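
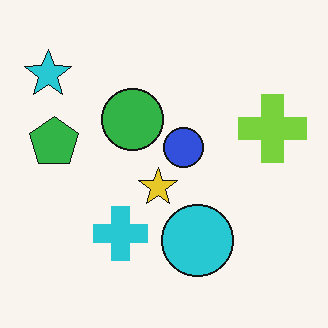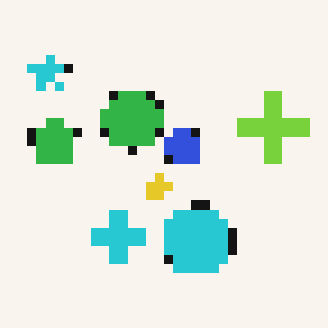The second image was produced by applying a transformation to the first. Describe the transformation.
Coarsely pixelated.

Shapes are reduced to large square blocks; fine edges and outlines are lost — a downscale-then-upscale (mosaic) effect.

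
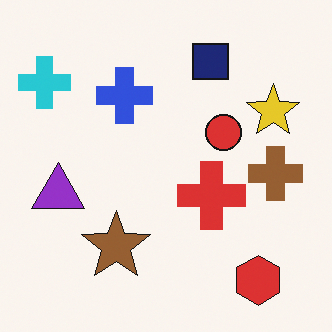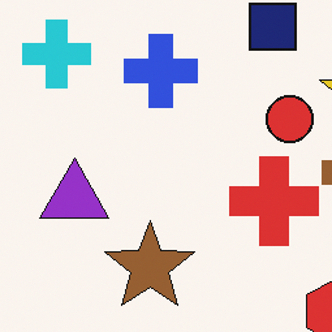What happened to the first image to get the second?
The transformation is: cropped to a modestly smaller region and rescaled.

The visible shapes are larger and the field of view is narrower; shapes near the original edges may be partly or wholly outside the frame — a crop-and-rescale.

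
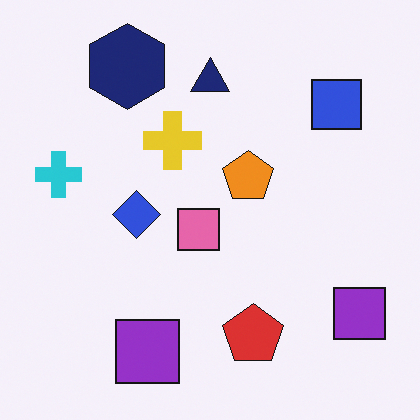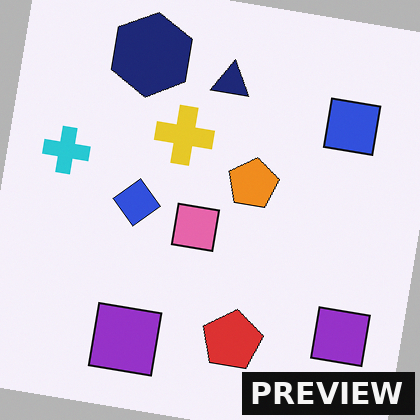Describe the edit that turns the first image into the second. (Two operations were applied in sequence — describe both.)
This is the original image rotated clockwise by a few degrees, then watermarked with the text "PREVIEW" in the lower-right corner.

Every shape is tilted by the same angle and the image corners show triangular fill wedges — a whole-image rotation by a non-right angle. A dark label reading "PREVIEW" appears in the lower-right corner.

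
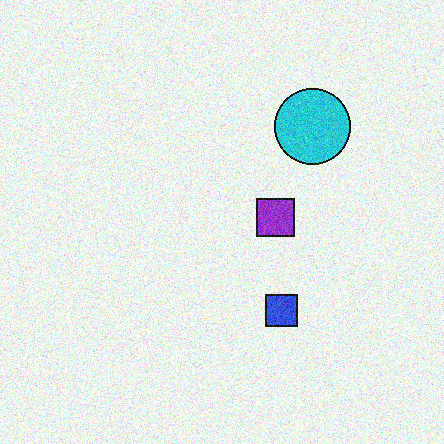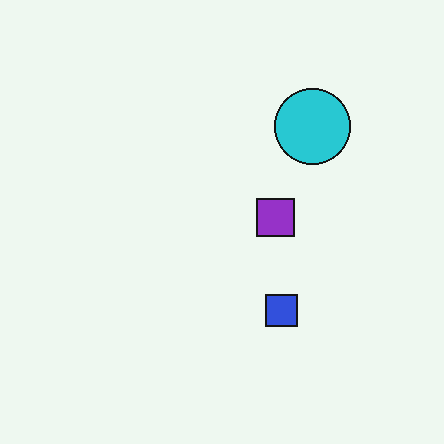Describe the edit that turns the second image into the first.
The transformation is: degraded with moderate additive noise.

Random speckle covers the whole image, including the flat background.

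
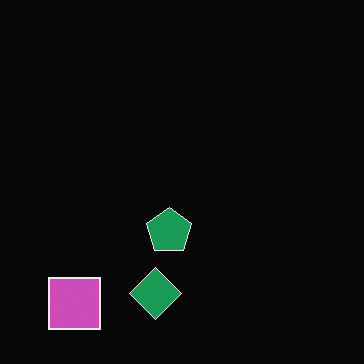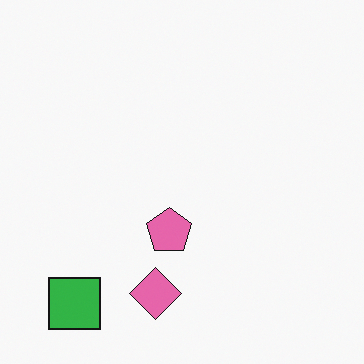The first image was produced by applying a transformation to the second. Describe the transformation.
This is the original image color-inverted (negative).

The light background has become dark and every shape's color is its complement — a photographic negative.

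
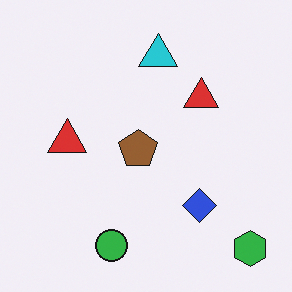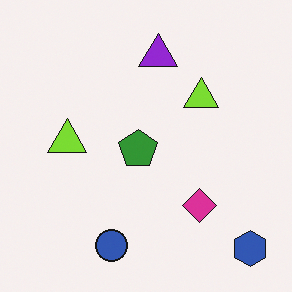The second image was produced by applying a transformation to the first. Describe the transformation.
It was hue-shifted by a moderate amount.

Every shape's color has rotated by the same amount around the hue wheel — a uniform hue shift.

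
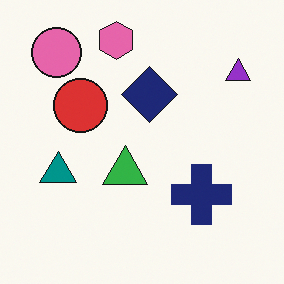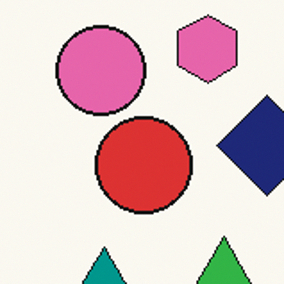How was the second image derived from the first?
It was cropped to a noticeably smaller region and rescaled.

The visible shapes are larger and the field of view is narrower; shapes near the original edges may be partly or wholly outside the frame — a crop-and-rescale.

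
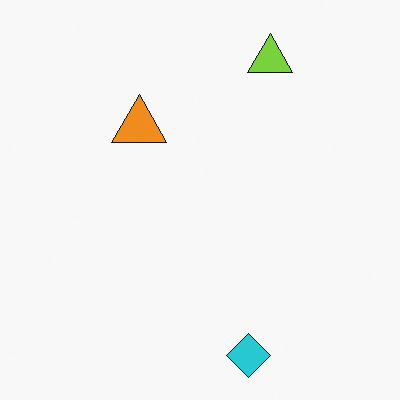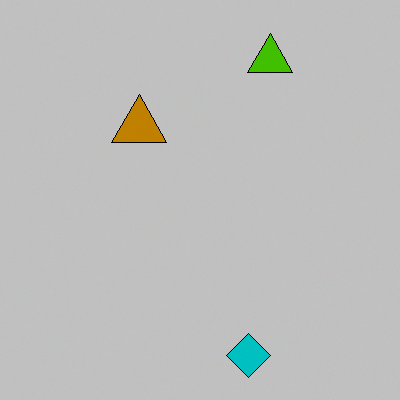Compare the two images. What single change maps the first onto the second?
The image was aggressively posterized.

Each flat color has snapped to a coarser quantized level — most visibly, the near-white background has dropped to a flat grey.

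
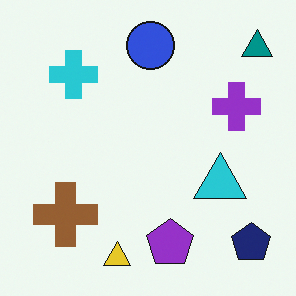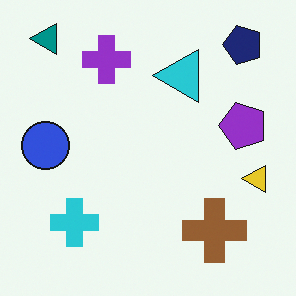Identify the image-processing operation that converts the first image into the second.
The image was rotated 90° counter-clockwise.

The teal triangle sits in the top-right of the first image and the top-left of the second — consistent with a whole-image 90° counter-clockwise rotation.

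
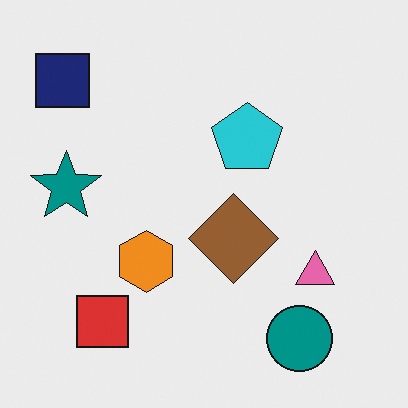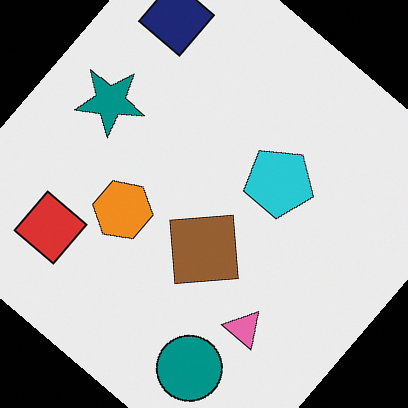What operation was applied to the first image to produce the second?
Rotated clockwise by a large amount — several tens of degrees.

Every shape is tilted by the same angle and the image corners show triangular fill wedges — a whole-image rotation by a non-right angle.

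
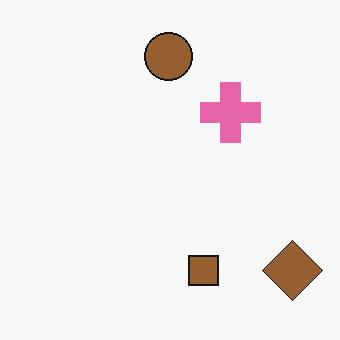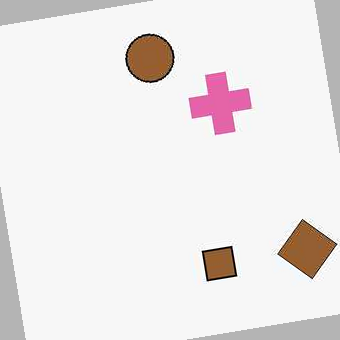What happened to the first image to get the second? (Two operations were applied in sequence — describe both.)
The second image is the first given moderate JPEG compression, then rotated counter-clockwise by a slight angle.

Blocky 8×8 compression artifacts appear around shape edges and the flat background shows ringing — characteristic JPEG degradation. Every shape is tilted by the same angle and the image corners show triangular fill wedges — a whole-image rotation by a non-right angle.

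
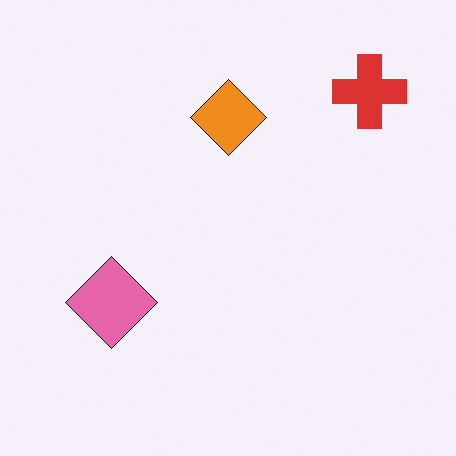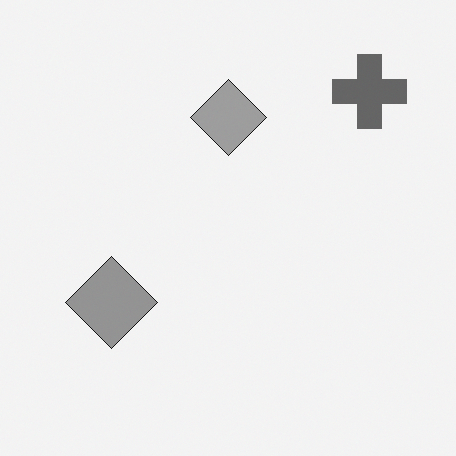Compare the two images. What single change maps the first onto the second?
The image was converted to grayscale.

All color is removed — every shape is now a shade of grey.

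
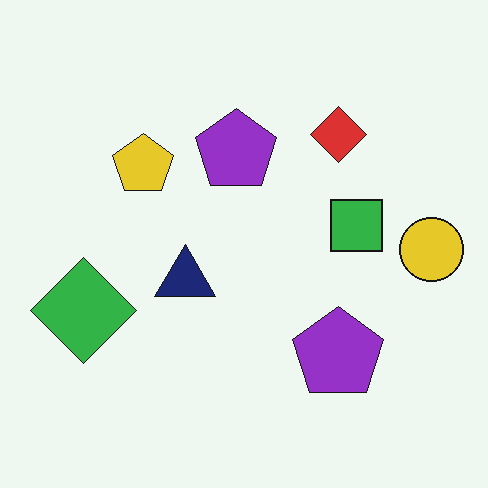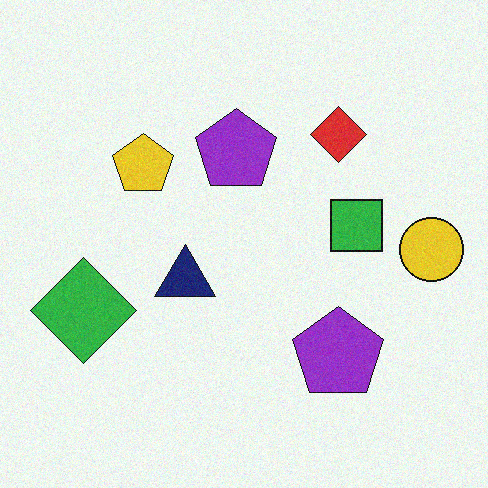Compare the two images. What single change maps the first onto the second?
The transformation is: degraded with subtle gaussian noise.

Random speckle covers the whole image, including the flat background.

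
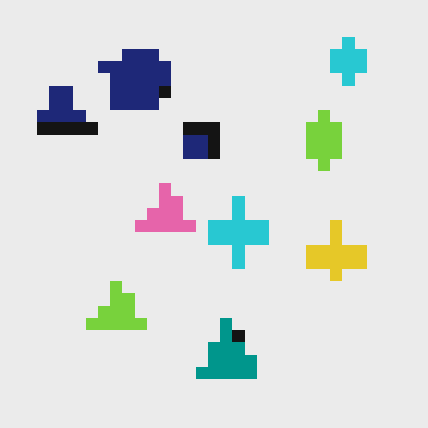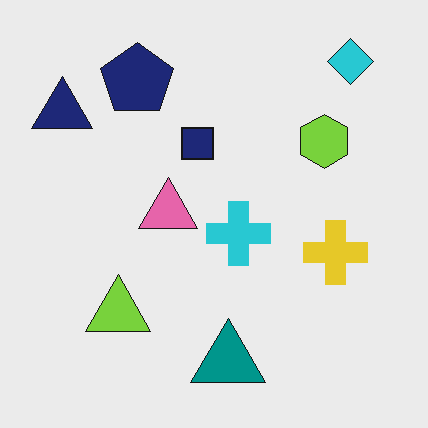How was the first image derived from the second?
It was coarsely pixelated.

Shapes are reduced to large square blocks; fine edges and outlines are lost — a downscale-then-upscale (mosaic) effect.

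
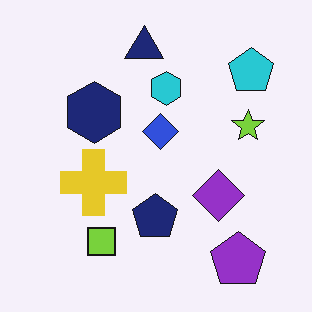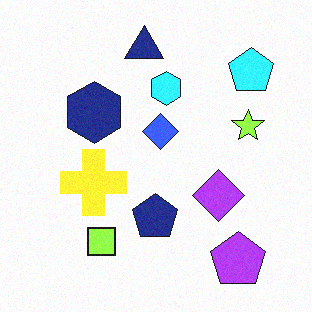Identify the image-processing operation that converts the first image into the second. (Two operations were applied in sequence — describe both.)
It was slightly brightened, then degraded with a light layer of grain.

Every pixel — background and shapes alike — is uniformly brightened. Random speckle covers the whole image, including the flat background.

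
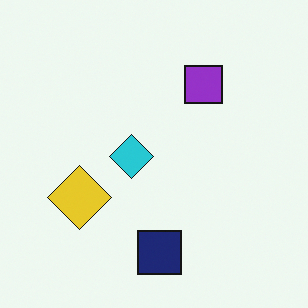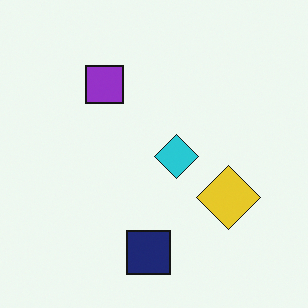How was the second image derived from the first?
This is the original image flipped horizontally (left ↔ right).

The yellow diamond is in the left of the first image and the right of the second — shapes on opposite sides of the vertical midline have swapped in a mirror flip.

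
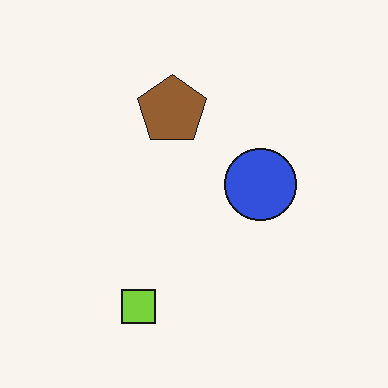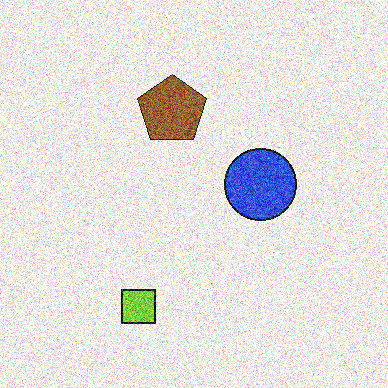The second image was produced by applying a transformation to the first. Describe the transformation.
The image was degraded with strong gaussian noise.

Random speckle covers the whole image, including the flat background.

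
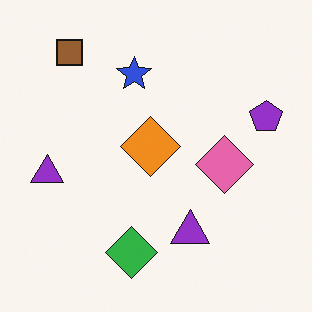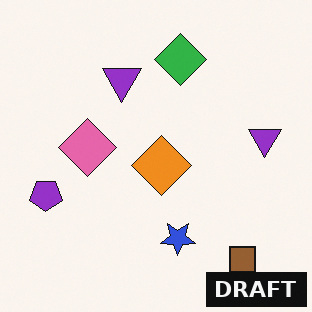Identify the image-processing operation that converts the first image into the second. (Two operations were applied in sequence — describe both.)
The second image is the first rotated 180°, then watermarked with the text "DRAFT" in the lower-right corner.

The brown square sits in the top-left of the first image and the bottom-right of the second — consistent with a whole-image 180° rotation. A dark label reading "DRAFT" appears in the lower-right corner.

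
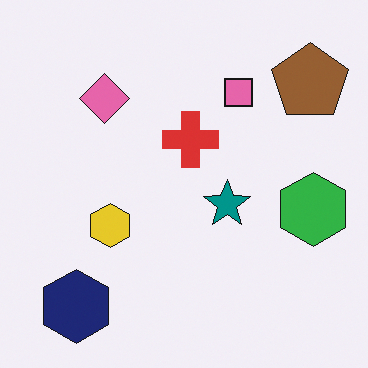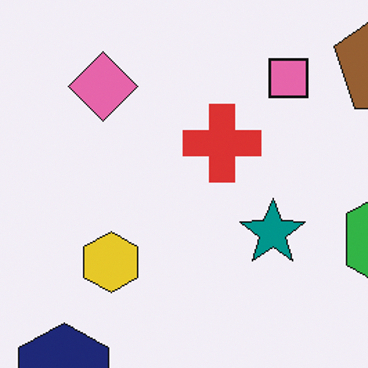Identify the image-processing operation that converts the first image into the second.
This is the original image cropped to a modestly smaller region and rescaled.

The visible shapes are larger and the field of view is narrower; shapes near the original edges may be partly or wholly outside the frame — a crop-and-rescale.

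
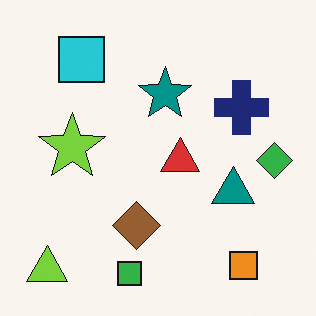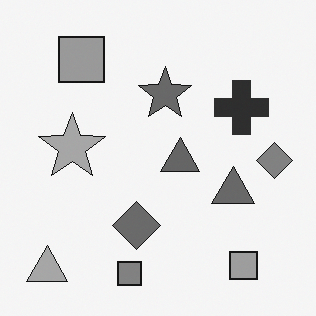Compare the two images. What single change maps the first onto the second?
The transformation is: converted to grayscale.

All color is removed — every shape is now a shade of grey.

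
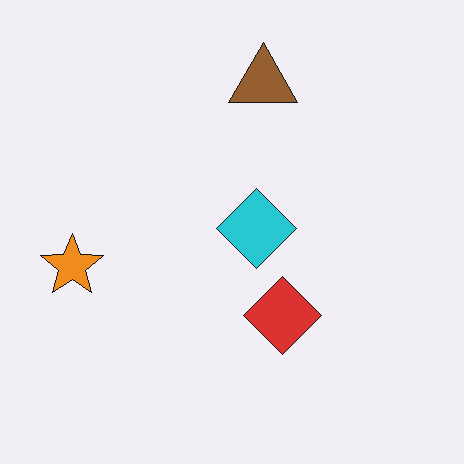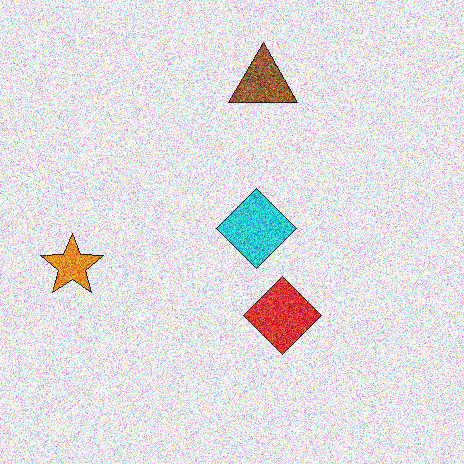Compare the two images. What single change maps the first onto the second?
This is the original image degraded with a thick layer of grain.

Random speckle covers the whole image, including the flat background.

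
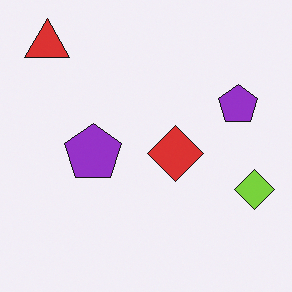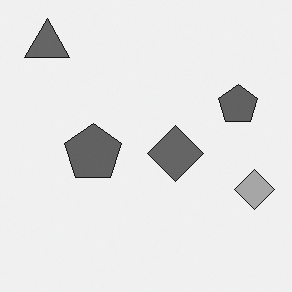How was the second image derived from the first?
Converted to grayscale.

All color is removed — every shape is now a shade of grey.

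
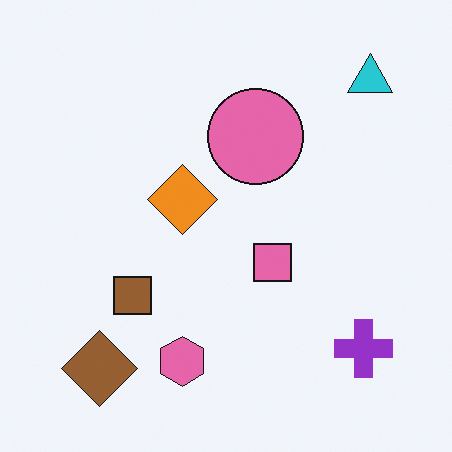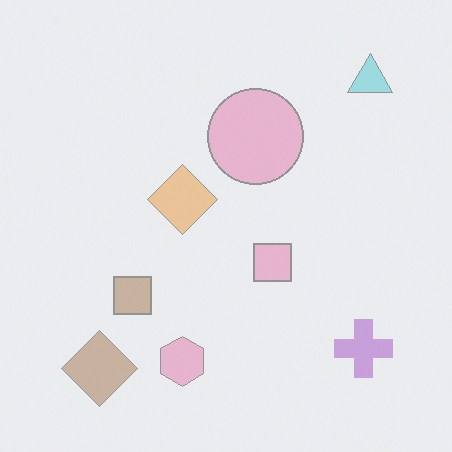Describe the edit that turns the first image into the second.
The transformation is: washed out (contrast reduced).

Tones are pushed toward mid-grey across the whole image — a global contrast change.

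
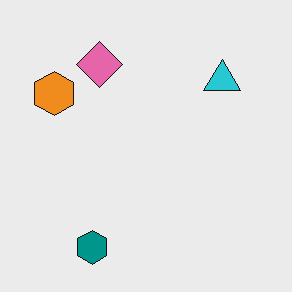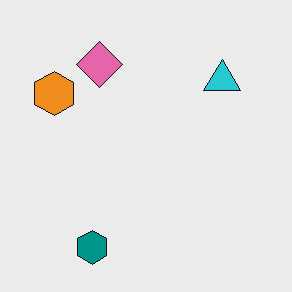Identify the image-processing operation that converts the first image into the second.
The image was given moderate JPEG compression.

Blocky 8×8 compression artifacts appear around shape edges and the flat background shows ringing — characteristic JPEG degradation.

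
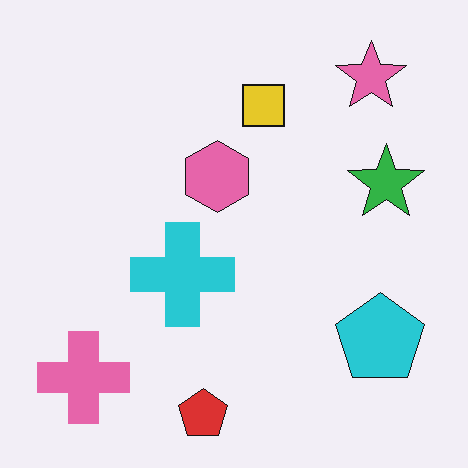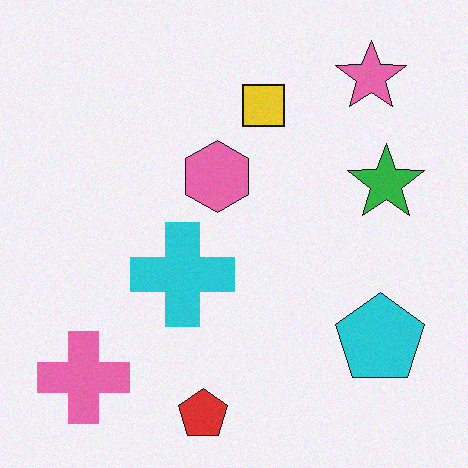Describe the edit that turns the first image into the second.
The transformation is: degraded with subtle gaussian noise.

Random speckle covers the whole image, including the flat background.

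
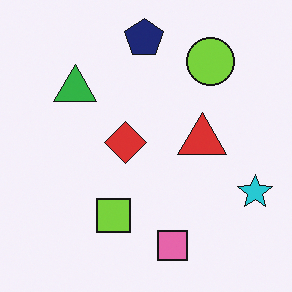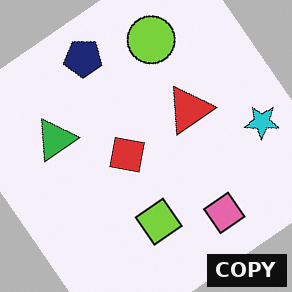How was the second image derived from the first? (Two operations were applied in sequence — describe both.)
The second image is the first rotated counter-clockwise by a large amount — several tens of degrees, then watermarked with the text "COPY" in the lower-right corner.

Every shape is tilted by the same angle and the image corners show triangular fill wedges — a whole-image rotation by a non-right angle. A dark label reading "COPY" appears in the lower-right corner.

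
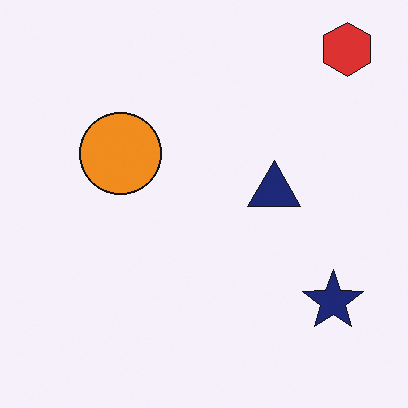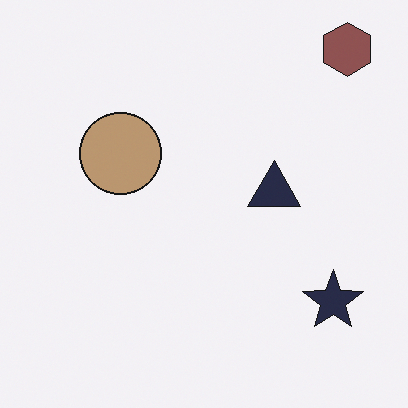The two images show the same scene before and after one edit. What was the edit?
Made much more muted (saturation change).

All colors are more muted and greyish — a global saturation change.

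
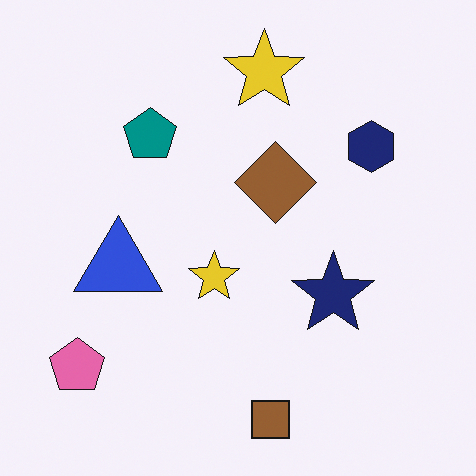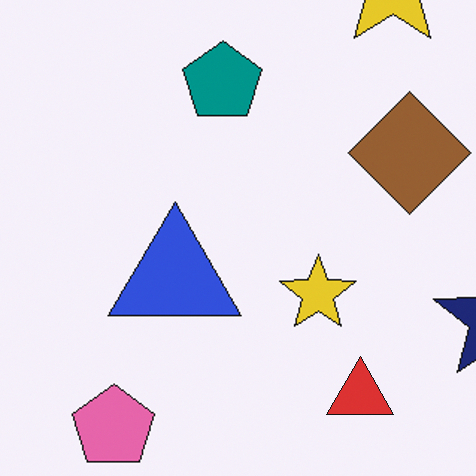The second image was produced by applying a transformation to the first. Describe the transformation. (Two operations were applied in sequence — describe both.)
This is the original image cropped to a modestly smaller region and rescaled, then overlaid with an additional red triangle.

The visible shapes are larger and the field of view is narrower; shapes near the original edges may be partly or wholly outside the frame — a crop-and-rescale. A red triangle appears in the second image that is absent from the first.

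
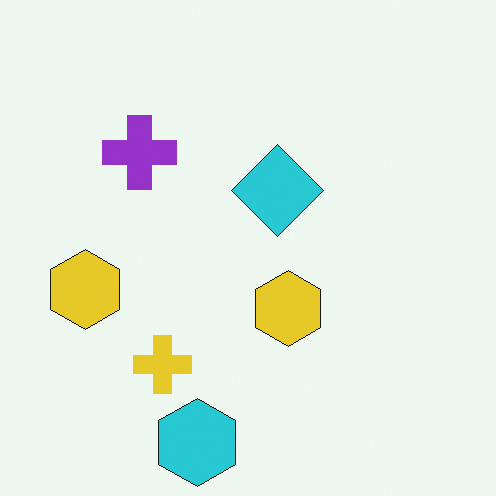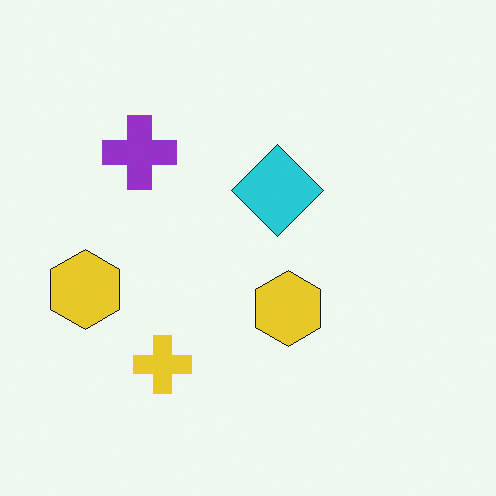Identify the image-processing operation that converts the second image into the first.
The image was overlaid with an additional cyan hexagon.

A cyan hexagon appears in the first image that is absent from the second.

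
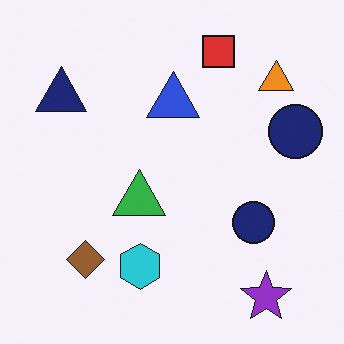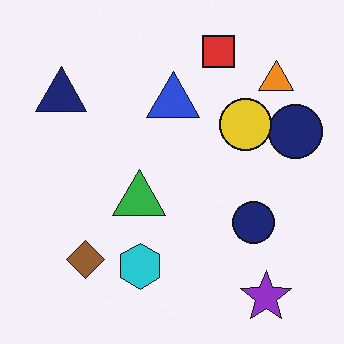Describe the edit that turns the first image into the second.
The transformation is: overlaid with an additional yellow circle.

A yellow circle appears in the second image that is absent from the first.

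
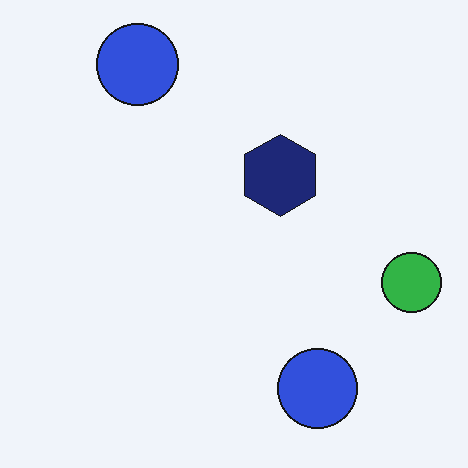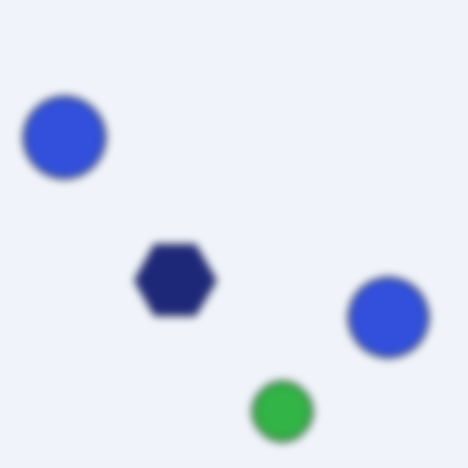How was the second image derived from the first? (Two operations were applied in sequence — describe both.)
Transposed (reflected across the top-left ↔ bottom-right diagonal), then noticeably gaussian-blurred.

Shapes have swapped their row and column positions — what was in the top-right is now in the bottom-left — a diagonal reflection. Shape edges and outlines are uniformly softened across the whole image.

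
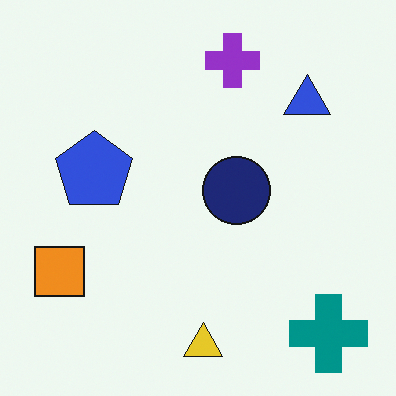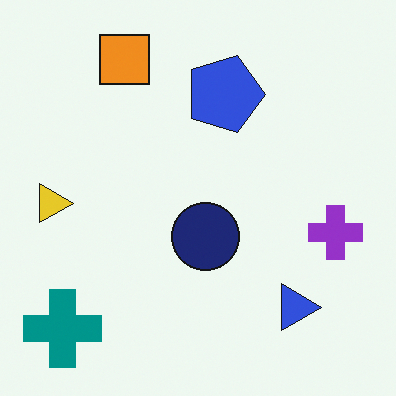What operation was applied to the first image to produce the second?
The image was rotated 90° clockwise.

The teal cross sits in the bottom-right of the first image and the bottom-left of the second — consistent with a whole-image 90° clockwise rotation.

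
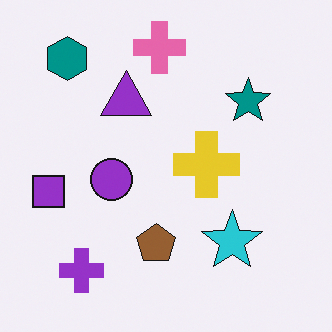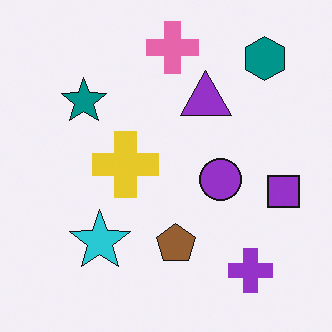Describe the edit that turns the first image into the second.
This is the original image flipped horizontally (left ↔ right).

The purple square is in the left of the first image and the right of the second — shapes on opposite sides of the vertical midline have swapped in a mirror flip.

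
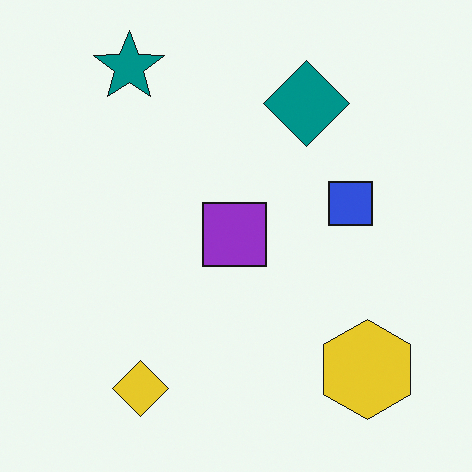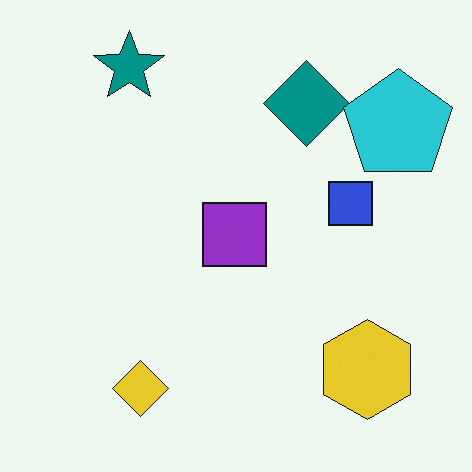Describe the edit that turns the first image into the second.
The second image is the first overlaid with an additional cyan pentagon.

A cyan pentagon appears in the second image that is absent from the first.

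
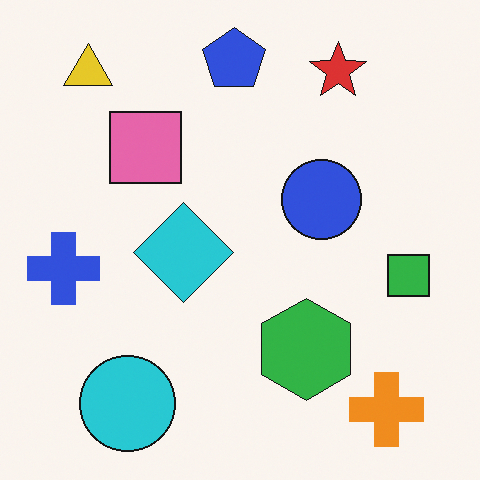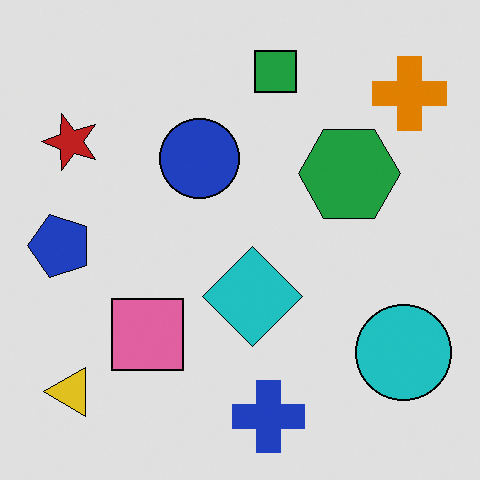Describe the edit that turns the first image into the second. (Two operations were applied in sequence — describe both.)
The transformation is: rotated 90° counter-clockwise, then moderately posterized.

The yellow triangle sits in the top-left of the first image and the bottom-left of the second — consistent with a whole-image 90° counter-clockwise rotation. Each flat color has snapped to a coarser quantized level — most visibly, the near-white background has dropped to a flat grey.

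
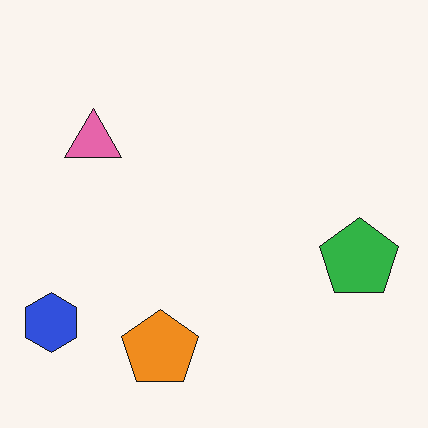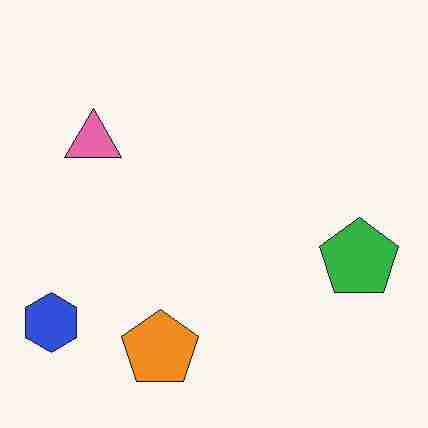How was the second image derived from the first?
The second image is the first degraded with heavy JPEG compression.

Blocky 8×8 compression artifacts appear around shape edges and the flat background shows ringing — characteristic JPEG degradation.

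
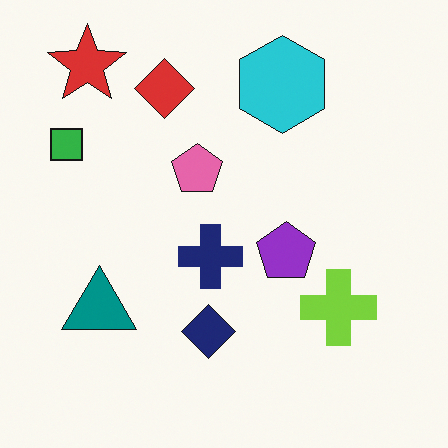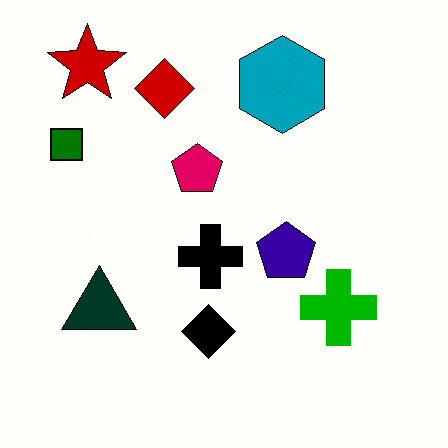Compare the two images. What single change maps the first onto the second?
Boosted in contrast.

Tones are pushed away from mid-grey across the whole image — a global contrast change.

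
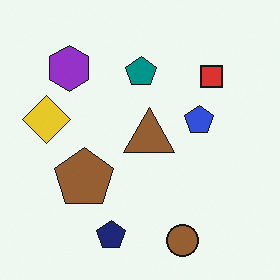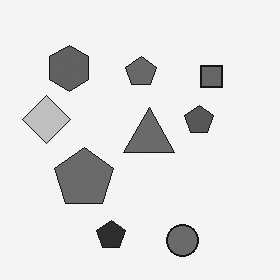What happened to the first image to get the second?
Converted to grayscale.

All color is removed — every shape is now a shade of grey.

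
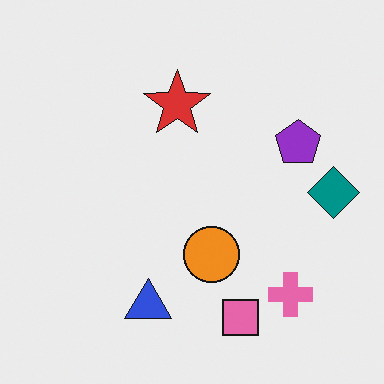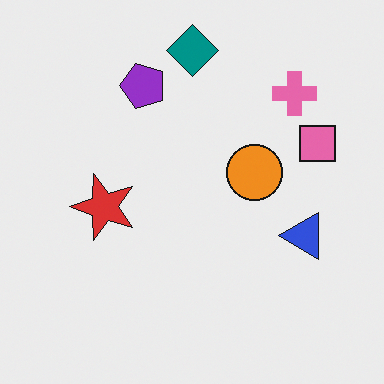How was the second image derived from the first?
This is the original image rotated 90° counter-clockwise.

The pink cross sits in the bottom-right of the first image and the top-right of the second — consistent with a whole-image 90° counter-clockwise rotation.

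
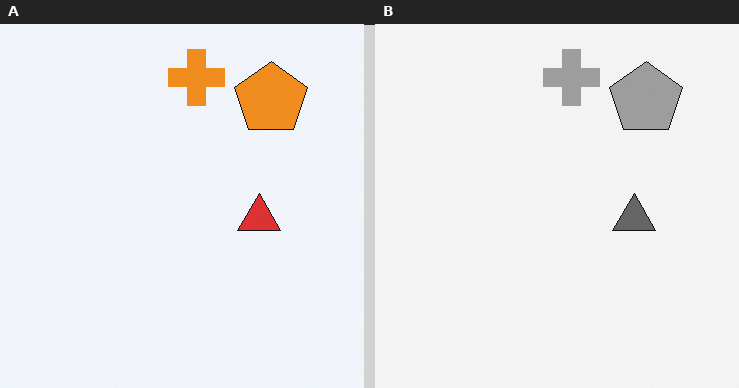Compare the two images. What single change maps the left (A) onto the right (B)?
The right (B) image is the left (A) converted to grayscale.

All color is removed — every shape is now a shade of grey.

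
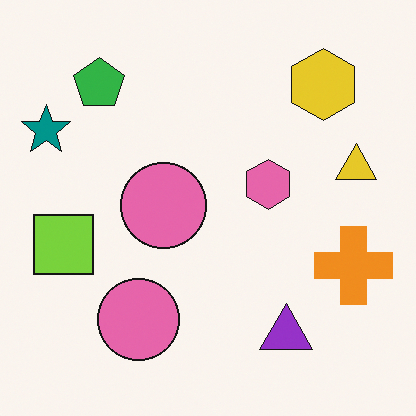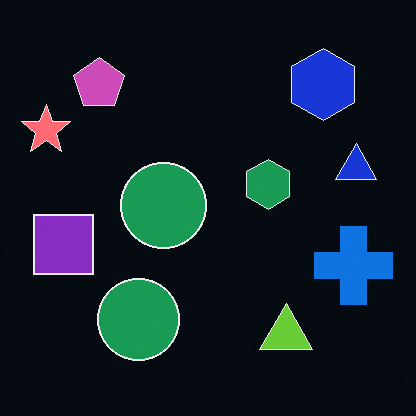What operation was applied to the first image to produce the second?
Color-inverted (negative).

The light background has become dark and every shape's color is its complement — a photographic negative.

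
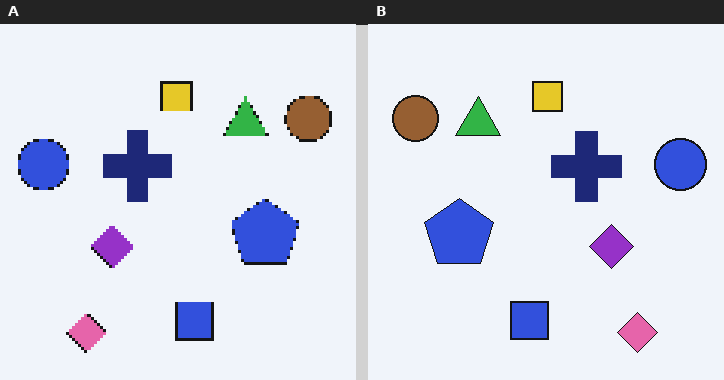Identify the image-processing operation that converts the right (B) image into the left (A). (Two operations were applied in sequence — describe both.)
This is the original image mildly pixelated, then flipped horizontally (left ↔ right).

Shapes are reduced to large square blocks; fine edges and outlines are lost — a downscale-then-upscale (mosaic) effect. The blue circle is in the right of the right (B) image and the left of the left (A) — shapes on opposite sides of the vertical midline have swapped in a mirror flip.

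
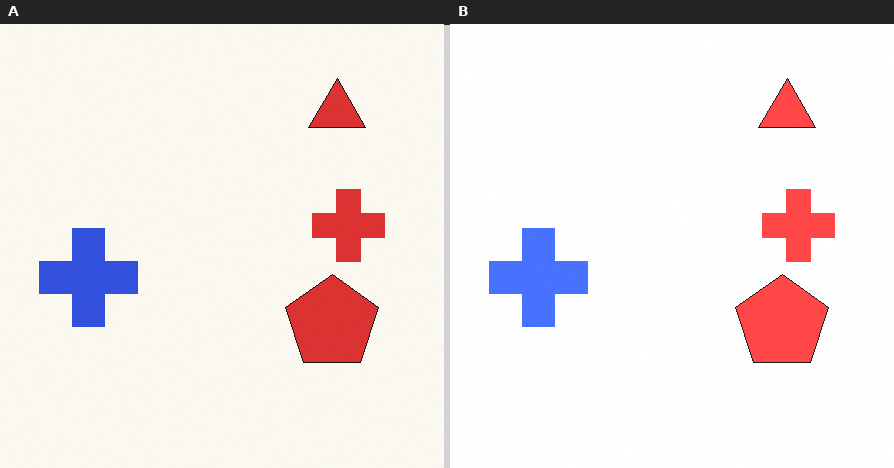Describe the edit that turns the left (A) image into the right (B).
The image was brightened a lot.

Every pixel — background and shapes alike — is uniformly brightened.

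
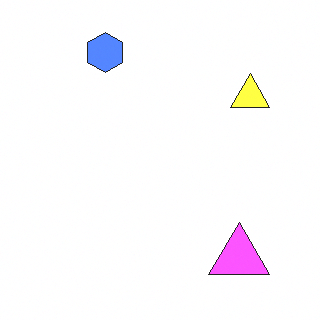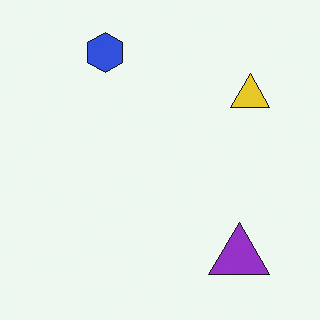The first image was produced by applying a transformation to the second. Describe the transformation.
This is the original image noticeably brightened.

Every pixel — background and shapes alike — is uniformly brightened.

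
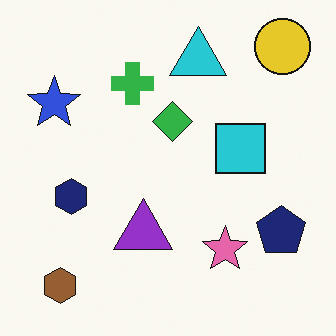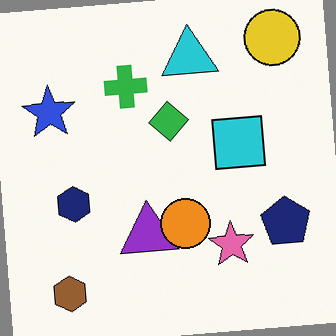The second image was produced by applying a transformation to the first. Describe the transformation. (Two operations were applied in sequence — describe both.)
The image was rotated counter-clockwise by a few degrees, then overlaid with an additional orange circle.

Every shape is tilted by the same angle and the image corners show triangular fill wedges — a whole-image rotation by a non-right angle. An orange circle appears in the second image that is absent from the first.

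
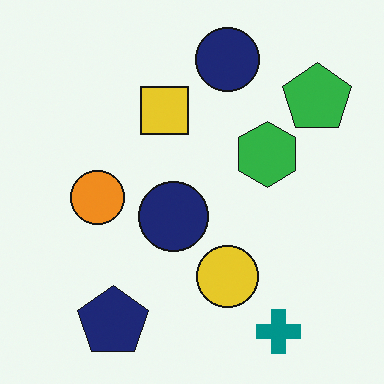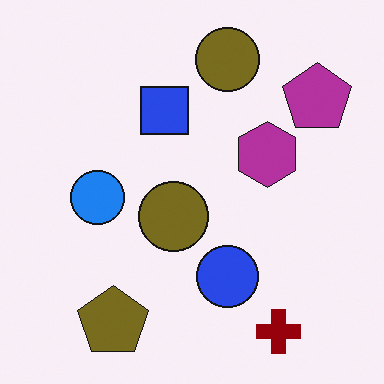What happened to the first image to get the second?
This is the original image hue-shifted through roughly half the color wheel.

Every shape's color has rotated by the same amount around the hue wheel — a uniform hue shift.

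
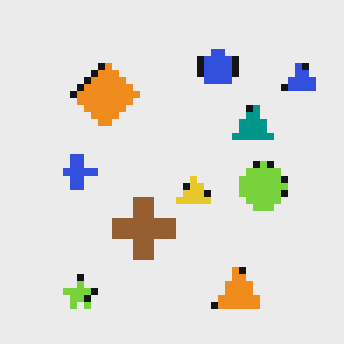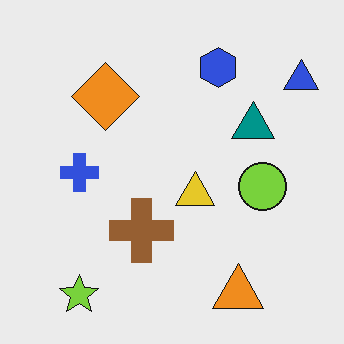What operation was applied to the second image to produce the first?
The first image is the second pixelated into visible square blocks.

Shapes are reduced to large square blocks; fine edges and outlines are lost — a downscale-then-upscale (mosaic) effect.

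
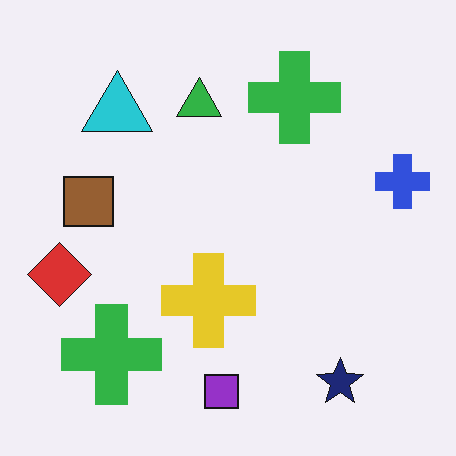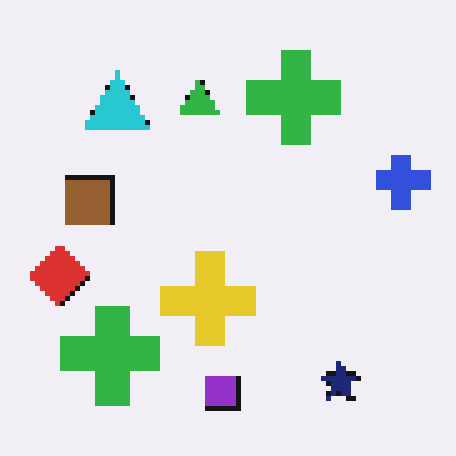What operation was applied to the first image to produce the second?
The image was mildly pixelated.

Shapes are reduced to large square blocks; fine edges and outlines are lost — a downscale-then-upscale (mosaic) effect.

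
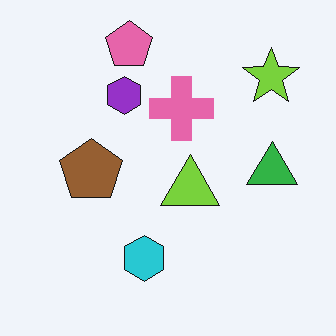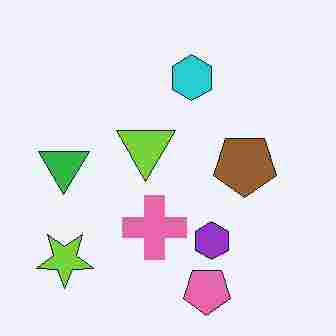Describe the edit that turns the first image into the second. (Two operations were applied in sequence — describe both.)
This is the original image degraded with heavy JPEG compression, then rotated 180°.

Blocky 8×8 compression artifacts appear around shape edges and the flat background shows ringing — characteristic JPEG degradation. The lime star sits in the top-right of the first image and the bottom-left of the second — consistent with a whole-image 180° rotation.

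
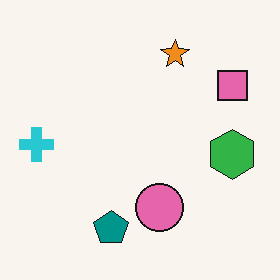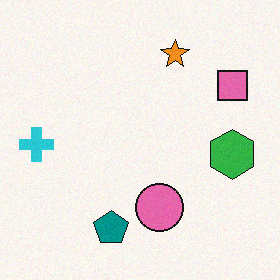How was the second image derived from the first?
The second image is the first degraded with light additive noise.

Random speckle covers the whole image, including the flat background.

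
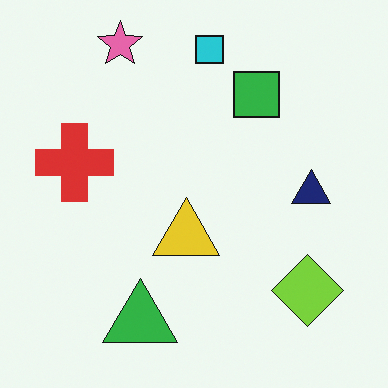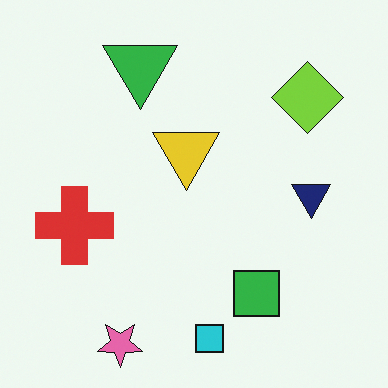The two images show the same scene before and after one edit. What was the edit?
It was flipped vertically (top ↔ bottom).

The pink star is in the top-left of the first image and the bottom-left of the second — shapes on opposite sides of the horizontal midline have swapped in a mirror flip.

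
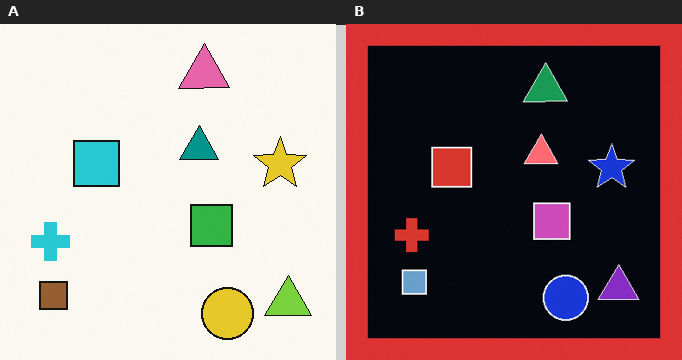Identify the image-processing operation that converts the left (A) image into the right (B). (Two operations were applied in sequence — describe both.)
The image was color-inverted (negative), then framed with a red border.

The light background has become dark and every shape's color is its complement — a photographic negative. A solid red frame runs around the edge of the right (B) image, with the content slightly shrunk inside it.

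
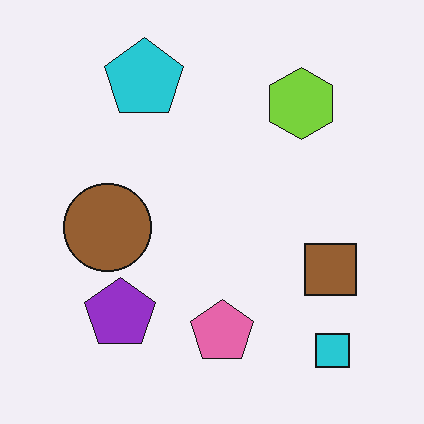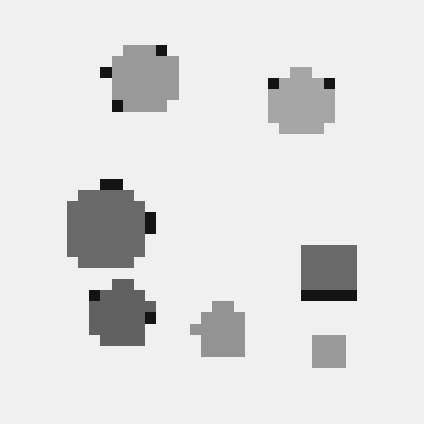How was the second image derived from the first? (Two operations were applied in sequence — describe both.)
This is the original image converted to grayscale, then coarsely pixelated.

All color is removed — every shape is now a shade of grey. Shapes are reduced to large square blocks; fine edges and outlines are lost — a downscale-then-upscale (mosaic) effect.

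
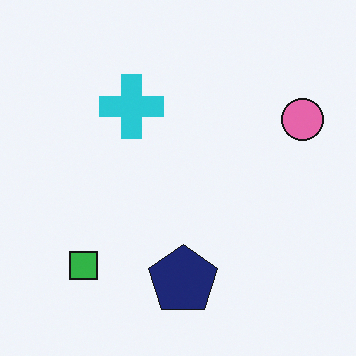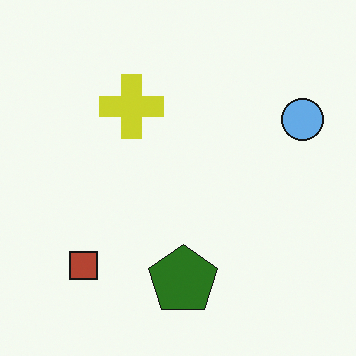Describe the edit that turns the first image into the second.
It was hue-shifted by a large amount.

Every shape's color has rotated by the same amount around the hue wheel — a uniform hue shift.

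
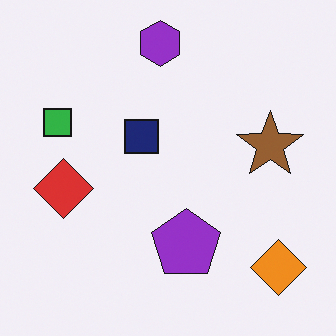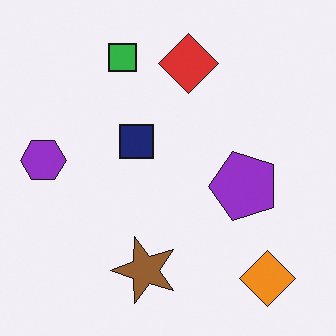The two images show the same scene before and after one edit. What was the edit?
The second image is the first transposed (reflected across the top-left ↔ bottom-right diagonal).

Shapes have swapped their row and column positions — what was in the top-right is now in the bottom-left — a diagonal reflection.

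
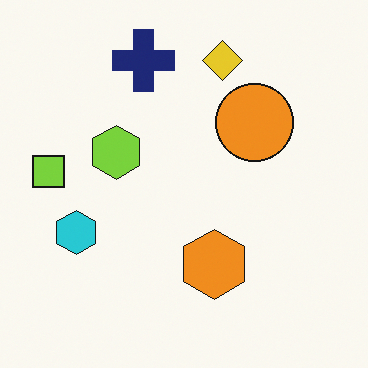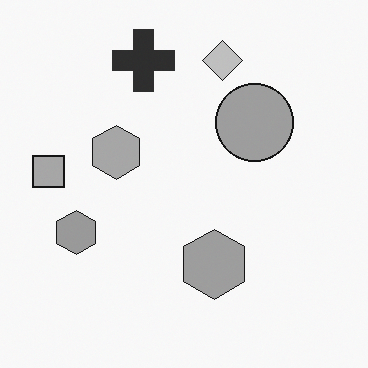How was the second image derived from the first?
The second image is the first converted to grayscale.

All color is removed — every shape is now a shade of grey.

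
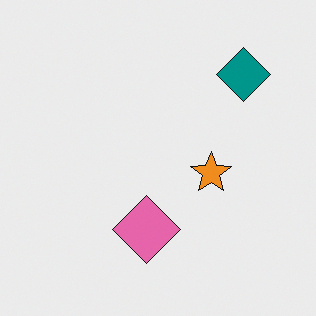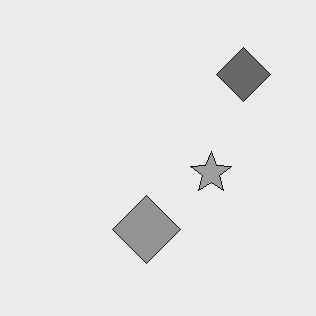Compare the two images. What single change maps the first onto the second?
This is the original image converted to grayscale.

All color is removed — every shape is now a shade of grey.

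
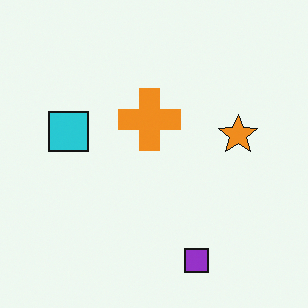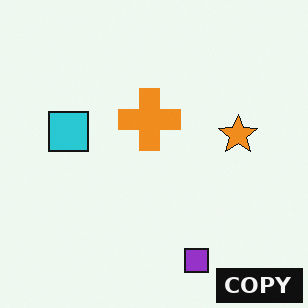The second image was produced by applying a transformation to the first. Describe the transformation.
This is the original image watermarked with the text "COPY" in the lower-right corner.

A dark label reading "COPY" appears in the lower-right corner.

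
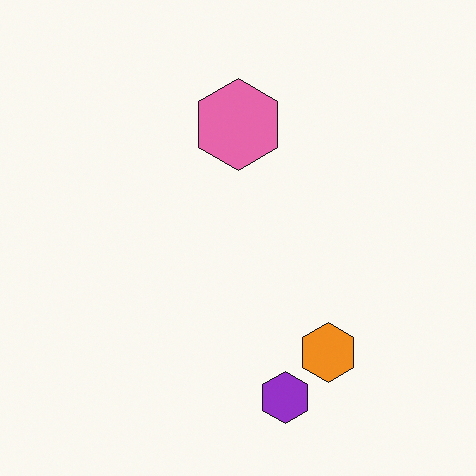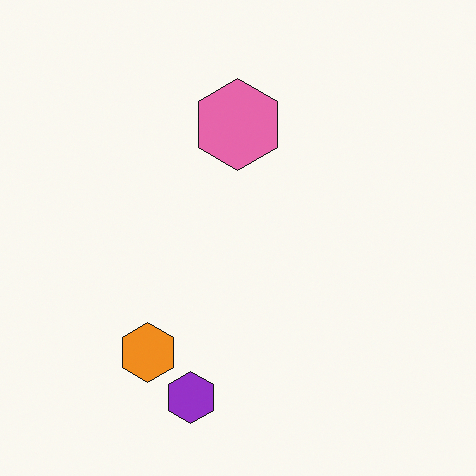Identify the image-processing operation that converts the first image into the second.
Flipped horizontally (left ↔ right).

The orange hexagon is in the bottom-right of the first image and the bottom-left of the second — shapes on opposite sides of the vertical midline have swapped in a mirror flip.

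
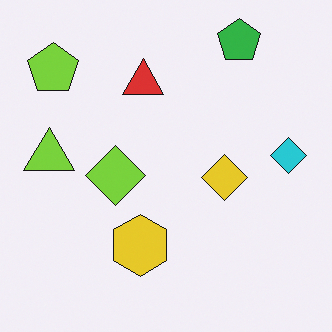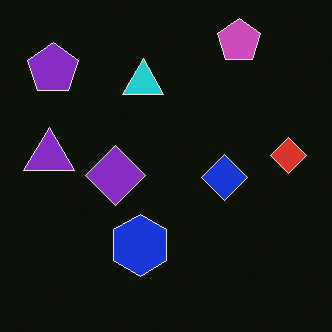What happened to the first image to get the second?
This is the original image color-inverted (negative).

The light background has become dark and every shape's color is its complement — a photographic negative.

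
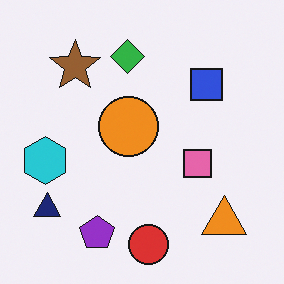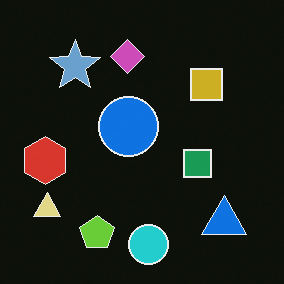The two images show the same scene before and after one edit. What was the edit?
The image was color-inverted (negative).

The light background has become dark and every shape's color is its complement — a photographic negative.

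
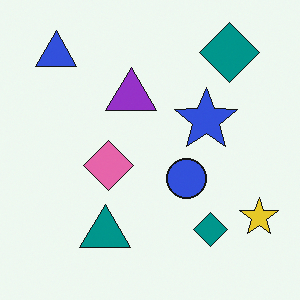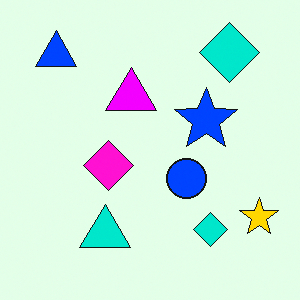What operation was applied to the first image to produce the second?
This is the original image made much more vivid (saturation change).

All colors are more vivid — a global saturation change.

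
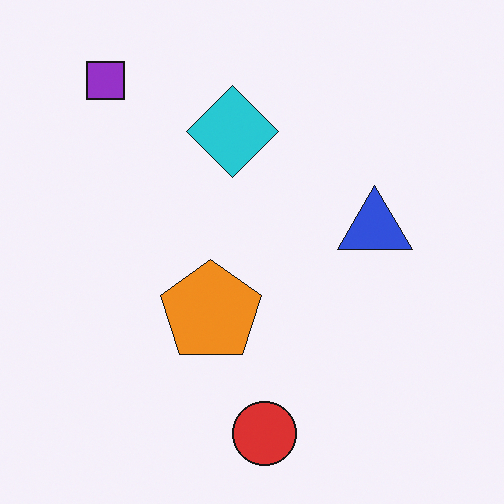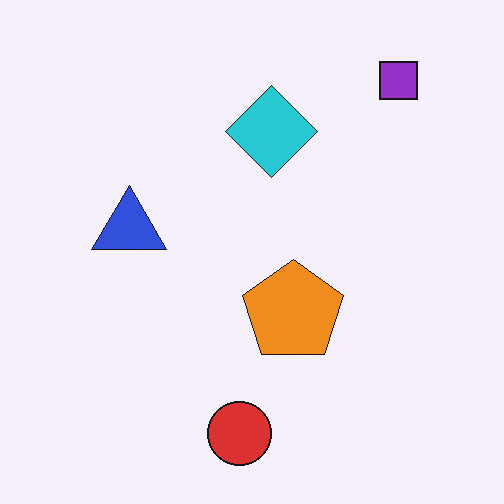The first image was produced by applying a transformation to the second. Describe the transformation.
This is the original image flipped horizontally (left ↔ right).

The purple square is in the top-right of the second image and the top-left of the first — shapes on opposite sides of the vertical midline have swapped in a mirror flip.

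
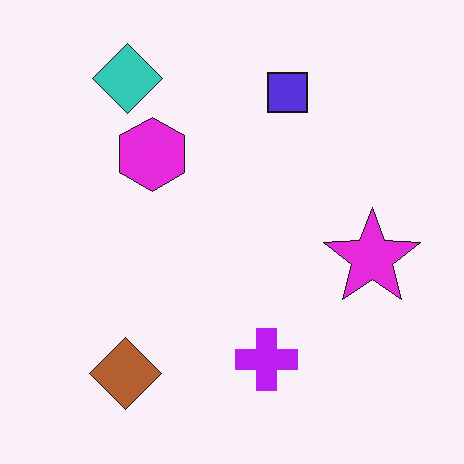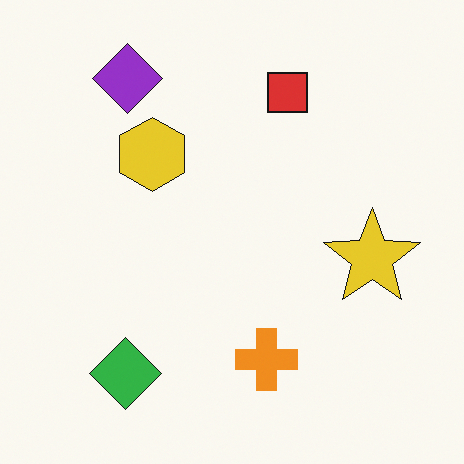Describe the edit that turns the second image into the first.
It was hue-shifted through roughly half the color wheel.

Every shape's color has rotated by the same amount around the hue wheel — a uniform hue shift.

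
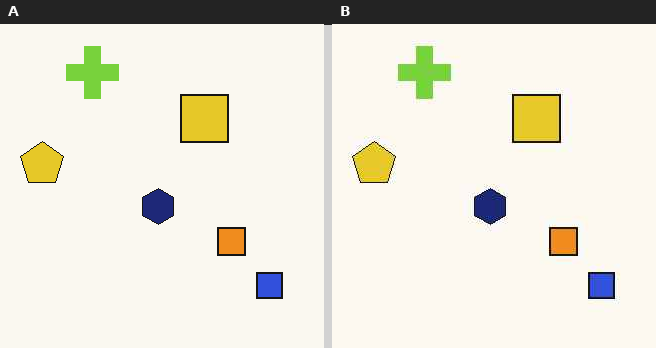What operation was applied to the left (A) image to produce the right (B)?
The transformation is: given moderate JPEG compression.

Blocky 8×8 compression artifacts appear around shape edges and the flat background shows ringing — characteristic JPEG degradation.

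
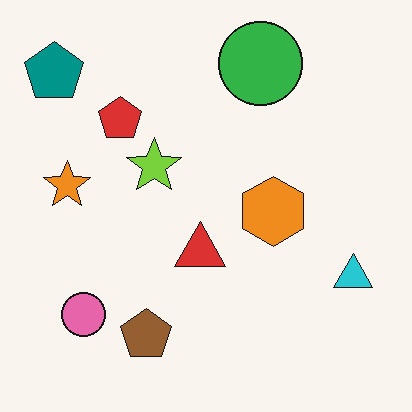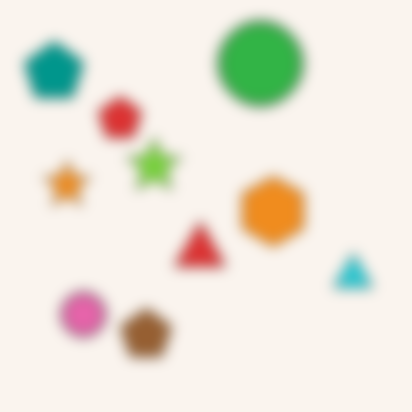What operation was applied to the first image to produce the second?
The second image is the first strongly gaussian-blurred.

Shape edges and outlines are uniformly softened across the whole image.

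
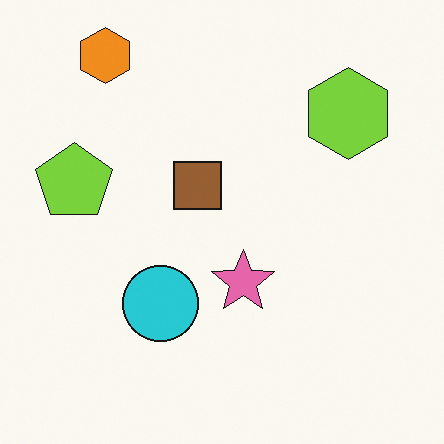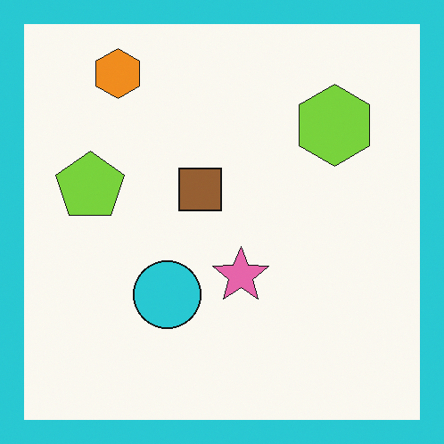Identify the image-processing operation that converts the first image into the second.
The image was framed with a cyan border.

A solid cyan frame runs around the edge of the second image, with the content slightly shrunk inside it.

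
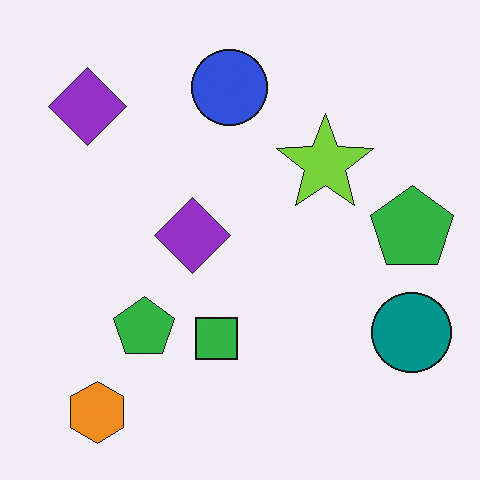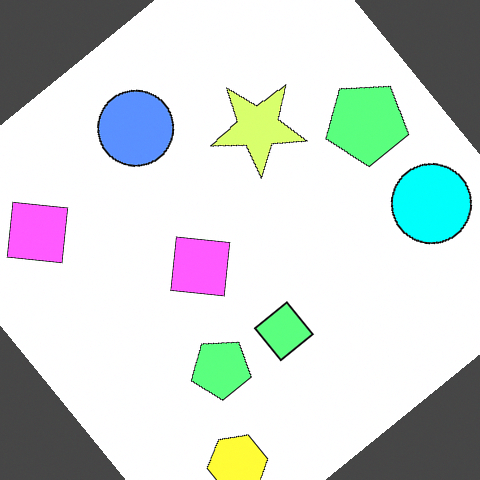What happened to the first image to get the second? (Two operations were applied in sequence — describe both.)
The second image is the first substantially brightened, then rotated counter-clockwise by a large amount — several tens of degrees.

Every pixel — background and shapes alike — is uniformly brightened. Every shape is tilted by the same angle and the image corners show triangular fill wedges — a whole-image rotation by a non-right angle.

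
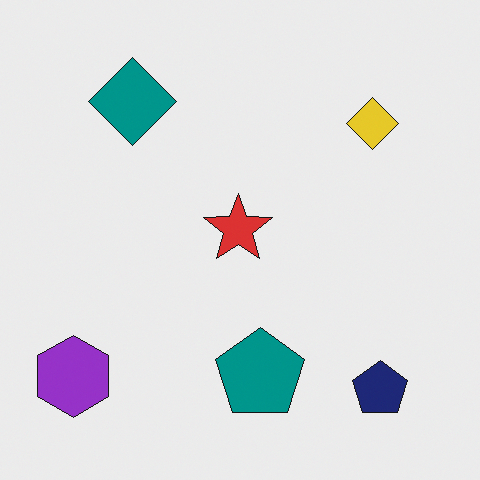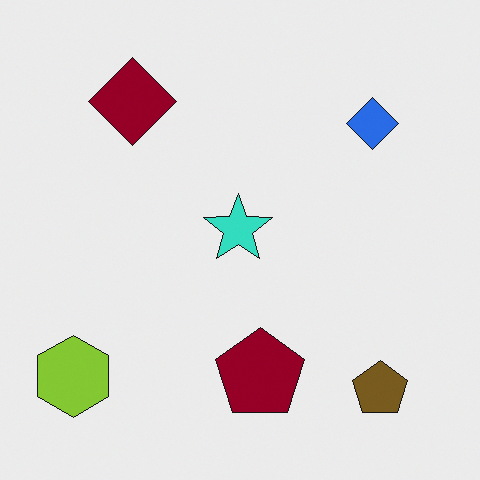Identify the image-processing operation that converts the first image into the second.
Hue-shifted by a large amount.

Every shape's color has rotated by the same amount around the hue wheel — a uniform hue shift.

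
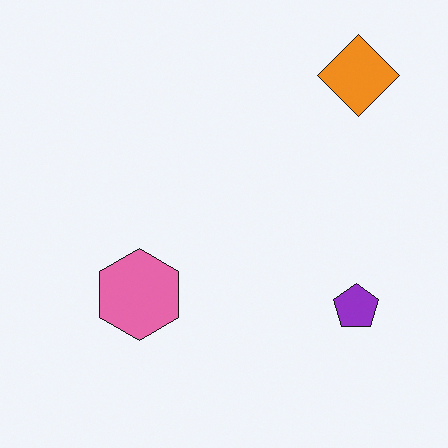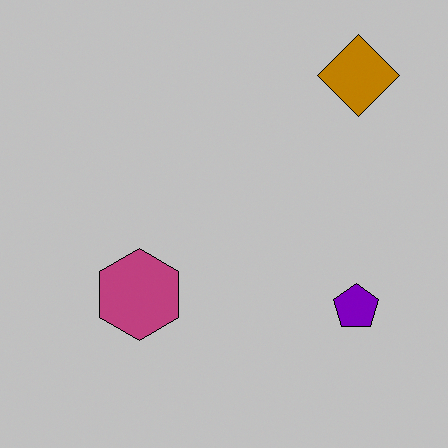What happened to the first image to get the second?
The transformation is: heavily posterized to just a handful of flat colors.

Each flat color has snapped to a coarser quantized level — most visibly, the near-white background has dropped to a flat grey.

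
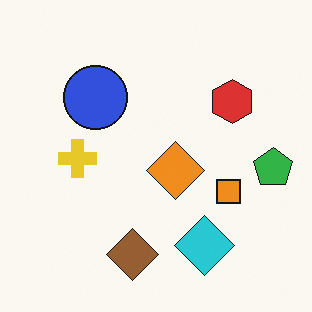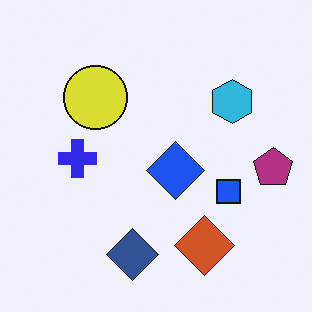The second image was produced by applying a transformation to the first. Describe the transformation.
The image was hue-shifted by a large amount.

Every shape's color has rotated by the same amount around the hue wheel — a uniform hue shift.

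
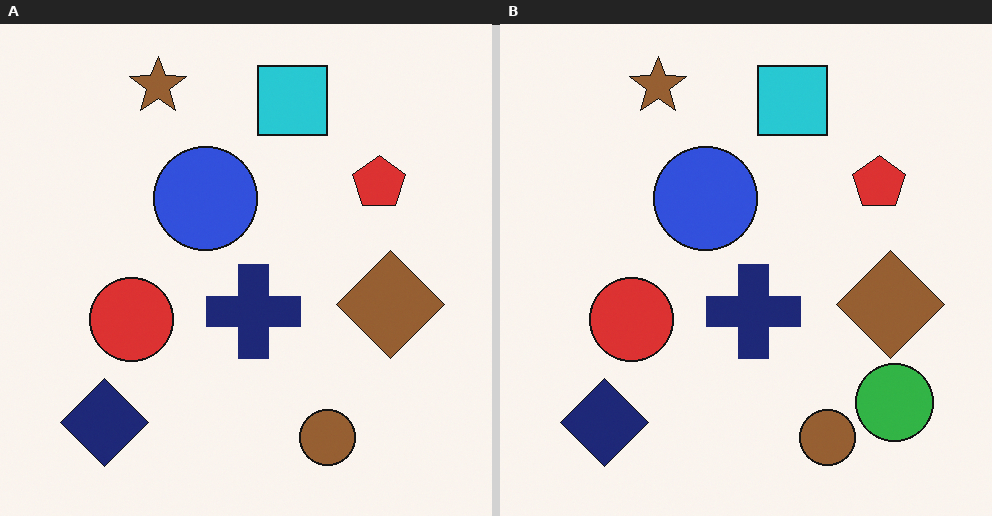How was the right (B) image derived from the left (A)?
This is the original image overlaid with an additional green circle.

A green circle appears in the right (B) image that is absent from the left (A).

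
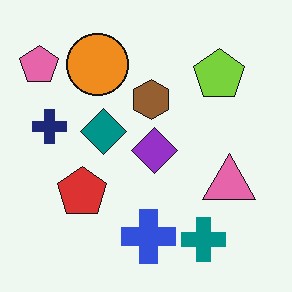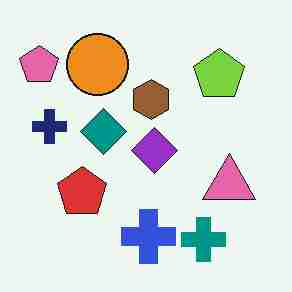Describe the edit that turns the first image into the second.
The transformation is: heavily JPEG-compressed with obvious blocking artifacts.

Blocky 8×8 compression artifacts appear around shape edges and the flat background shows ringing — characteristic JPEG degradation.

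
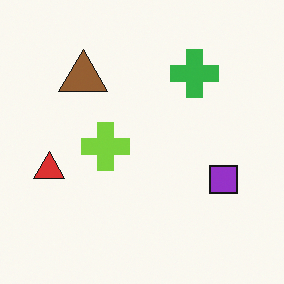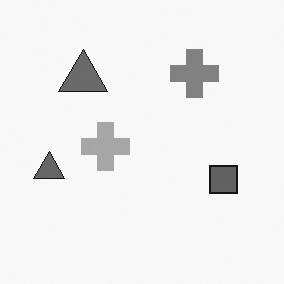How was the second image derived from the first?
The second image is the first converted to grayscale.

All color is removed — every shape is now a shade of grey.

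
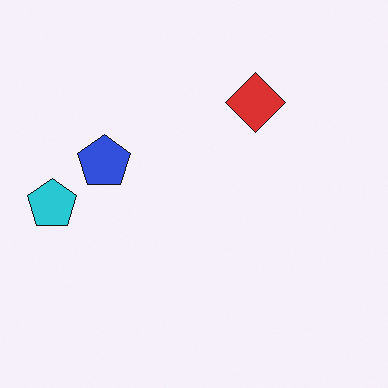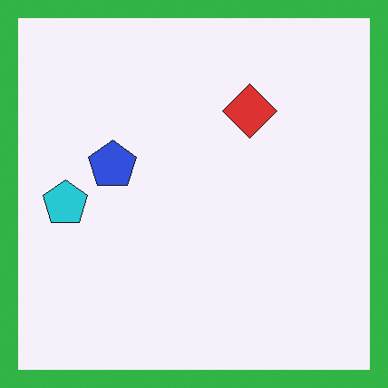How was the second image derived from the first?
The image was framed with a green border.

A solid green frame runs around the edge of the second image, with the content slightly shrunk inside it.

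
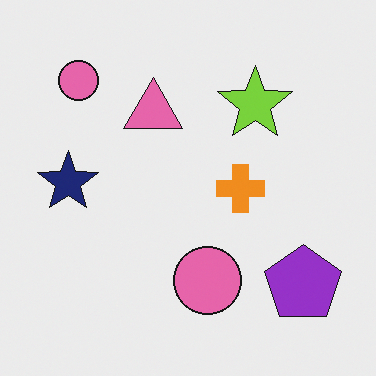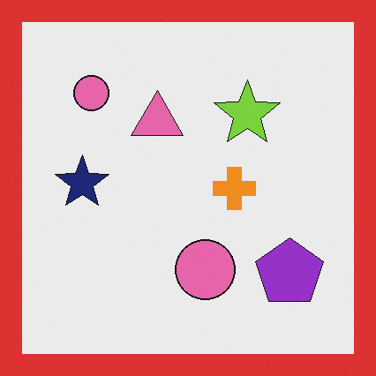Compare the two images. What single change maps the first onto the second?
This is the original image framed with a red border.

A solid red frame runs around the edge of the second image, with the content slightly shrunk inside it.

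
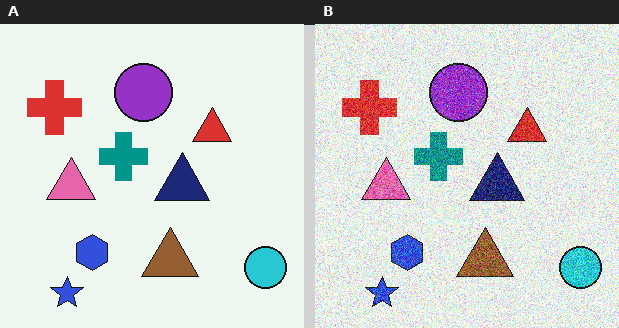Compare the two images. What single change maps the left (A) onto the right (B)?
The right (B) image is the left (A) degraded with a thick layer of grain.

Random speckle covers the whole image, including the flat background.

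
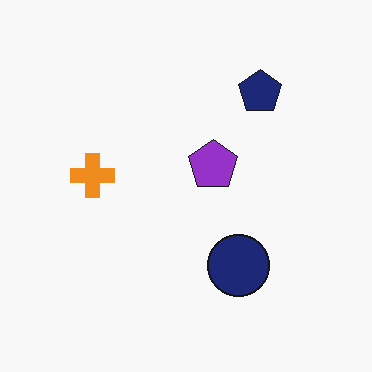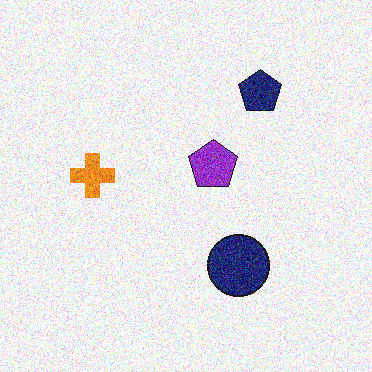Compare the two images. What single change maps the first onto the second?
The second image is the first degraded with strong gaussian noise.

Random speckle covers the whole image, including the flat background.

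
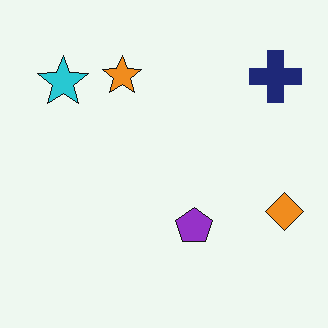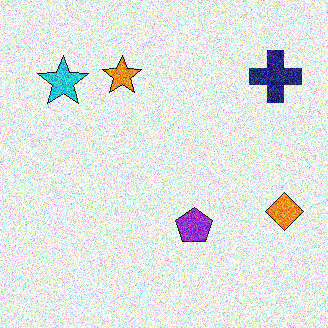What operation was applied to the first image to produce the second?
The image was degraded with strong gaussian noise.

Random speckle covers the whole image, including the flat background.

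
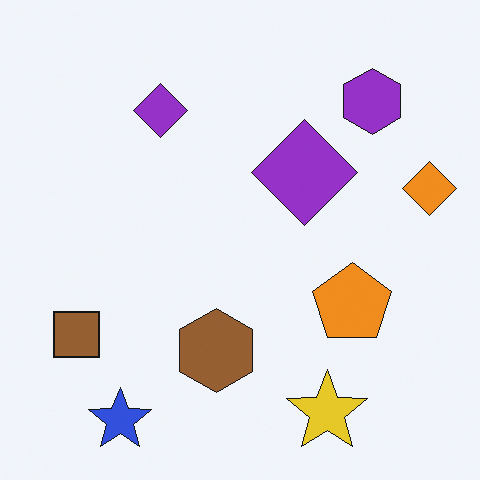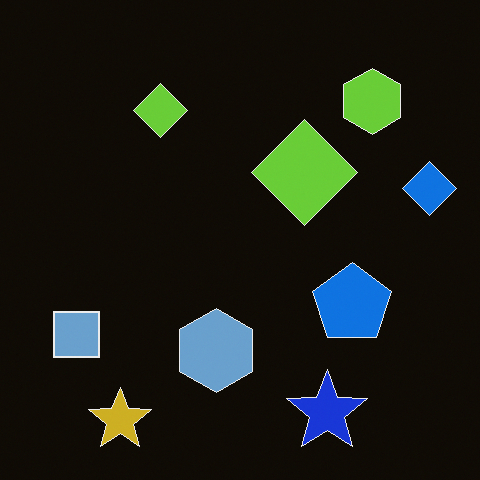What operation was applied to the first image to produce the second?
It was color-inverted (negative).

The light background has become dark and every shape's color is its complement — a photographic negative.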